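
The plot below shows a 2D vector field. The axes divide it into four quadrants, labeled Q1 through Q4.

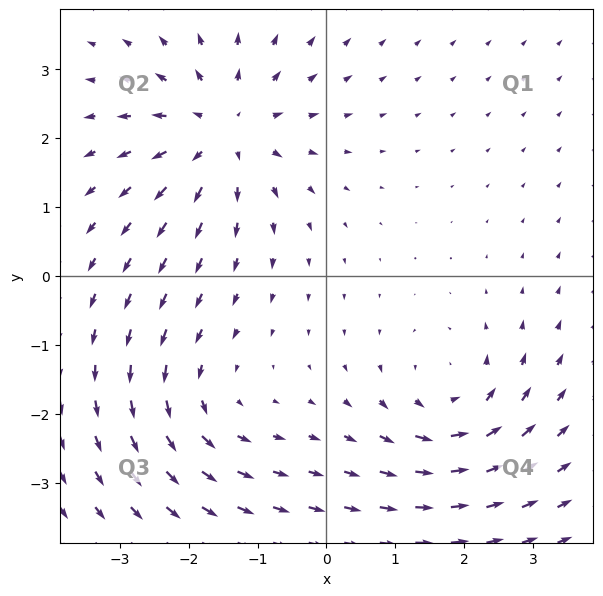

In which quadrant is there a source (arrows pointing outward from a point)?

Q2

The source sits at approximately (-1.5, 2.1), which lies in quadrant Q2. The divergence there is about +4, positive as expected for a source.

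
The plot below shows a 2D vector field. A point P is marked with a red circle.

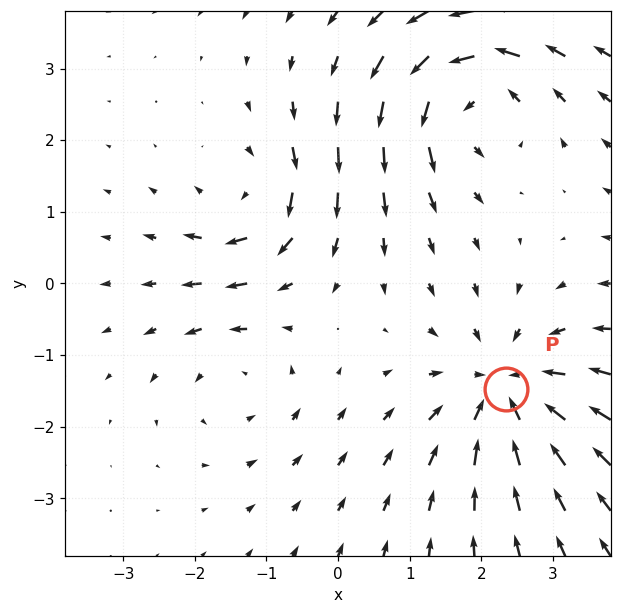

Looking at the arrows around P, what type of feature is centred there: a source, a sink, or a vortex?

sink

At P (2.3, -1.5) the arrows converge inward. Divergence about -5, curl ≈0 — negative divergence with near-zero curl is a sink.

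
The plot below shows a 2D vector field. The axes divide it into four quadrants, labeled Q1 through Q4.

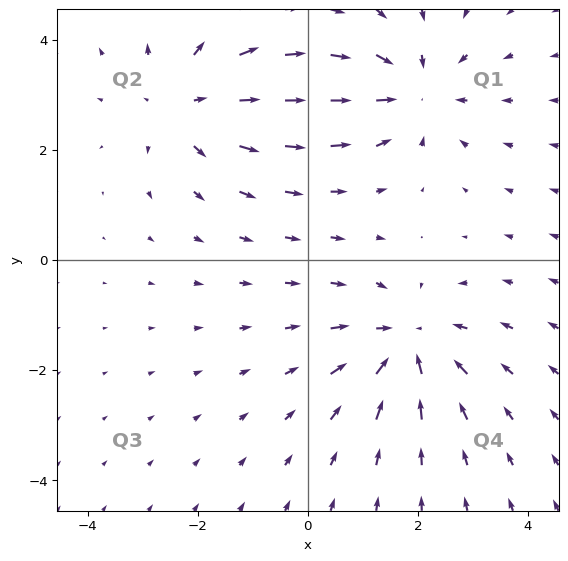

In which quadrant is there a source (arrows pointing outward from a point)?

The source sits at approximately (-2.2, 2.8), which lies in quadrant Q2. The divergence there is about +4, positive as expected for a source.

Q2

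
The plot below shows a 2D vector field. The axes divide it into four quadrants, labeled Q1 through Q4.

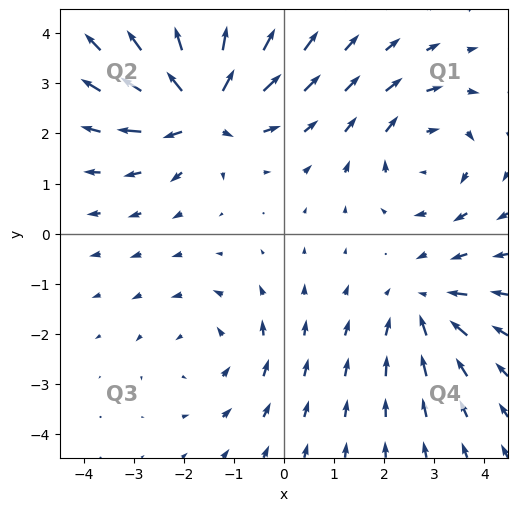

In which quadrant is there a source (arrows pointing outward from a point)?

Q2

The source sits at approximately (-1.6, 2.5), which lies in quadrant Q2. The divergence there is about +6, positive as expected for a source.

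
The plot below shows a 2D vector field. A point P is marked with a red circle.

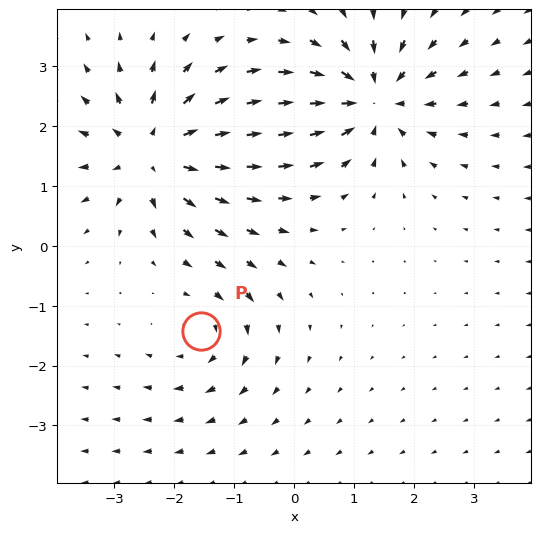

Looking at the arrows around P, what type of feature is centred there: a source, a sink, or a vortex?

vortex

At P (-1.5, -1.4) the arrows circulate clockwise. Divergence ≈0, curl about -3 — near-zero divergence with nonzero curl is a vortex.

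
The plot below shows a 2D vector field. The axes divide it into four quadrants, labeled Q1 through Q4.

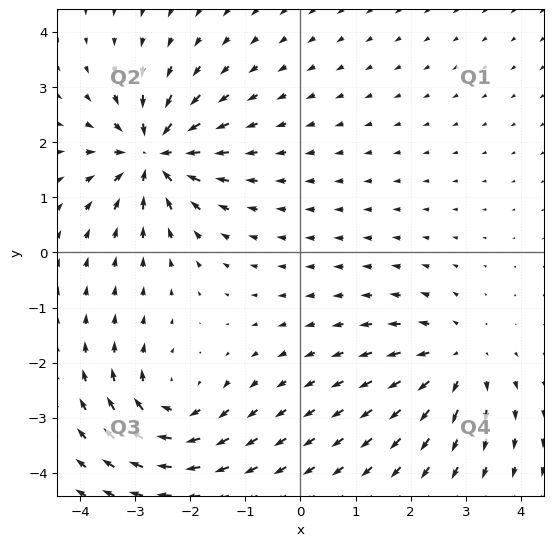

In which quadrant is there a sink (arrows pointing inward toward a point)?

The sink sits at approximately (-2.7, 1.8), which lies in quadrant Q2. The divergence there is about -6, negative as expected for a sink.

Q2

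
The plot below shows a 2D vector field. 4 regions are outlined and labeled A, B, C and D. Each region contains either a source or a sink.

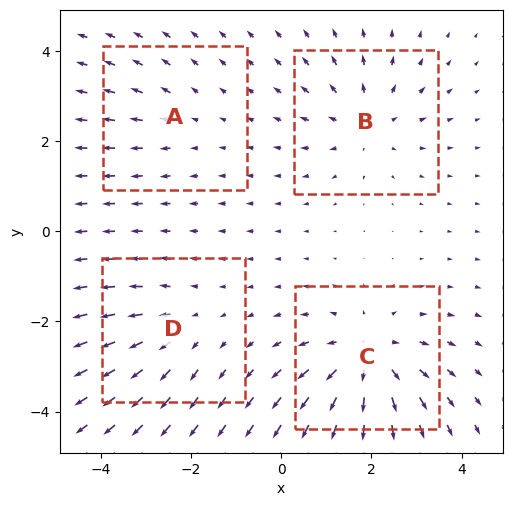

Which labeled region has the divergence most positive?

Divergence at each region's feature centre — A: about +2, B: about +4, C: about +6, D: about +3. Region C is most positive.

C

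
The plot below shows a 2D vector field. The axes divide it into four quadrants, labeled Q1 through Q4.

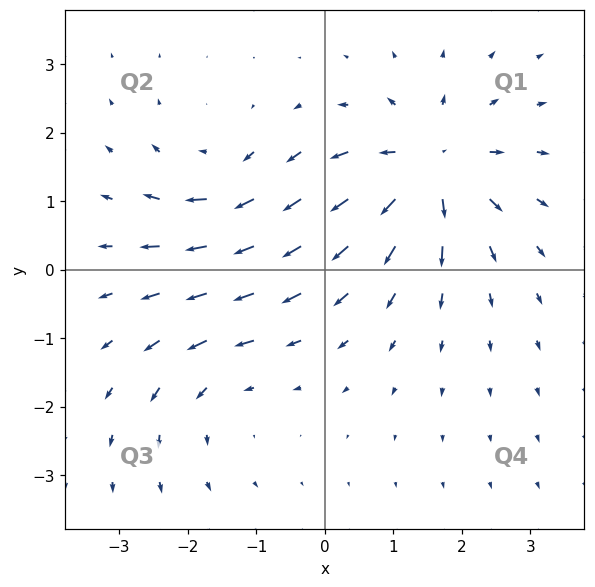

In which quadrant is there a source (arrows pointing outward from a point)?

The source sits at approximately (1.5, 1.5), which lies in quadrant Q1. The divergence there is about +6, positive as expected for a source.

Q1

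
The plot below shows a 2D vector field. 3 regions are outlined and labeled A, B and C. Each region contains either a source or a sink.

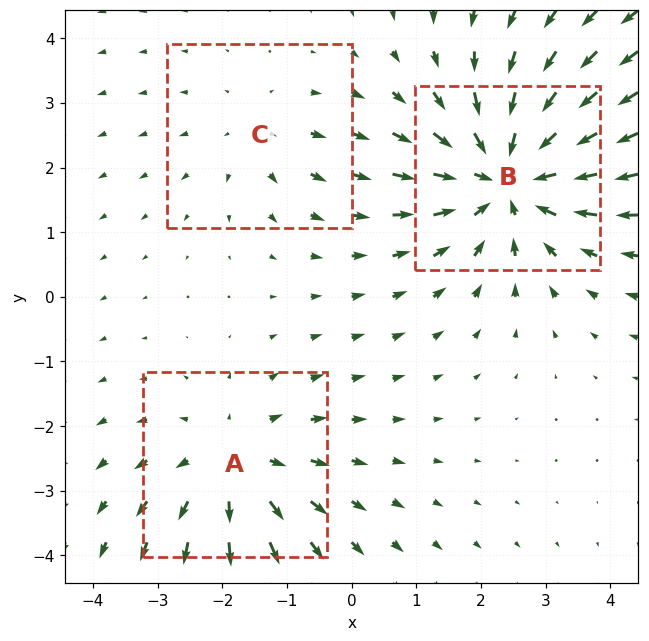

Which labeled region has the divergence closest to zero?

Divergence at each region's feature centre — A: about +3, B: about -5, C: about +2. Region C is closest to zero.

C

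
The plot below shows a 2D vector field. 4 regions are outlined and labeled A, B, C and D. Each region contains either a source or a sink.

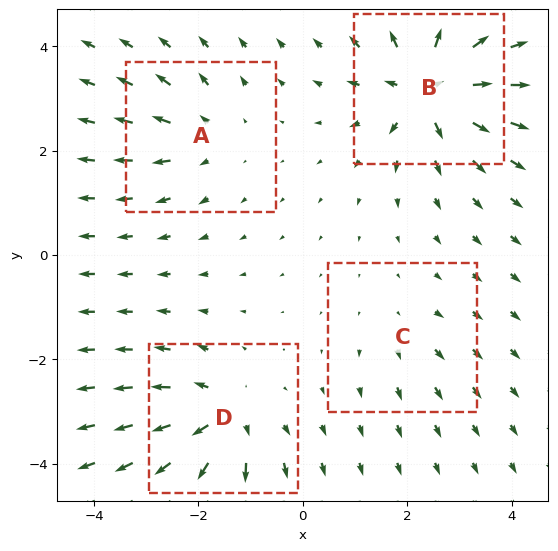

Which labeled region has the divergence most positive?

B

Divergence at each region's feature centre — A: about +4, B: about +8, C: about +2, D: about +6. Region B is most positive.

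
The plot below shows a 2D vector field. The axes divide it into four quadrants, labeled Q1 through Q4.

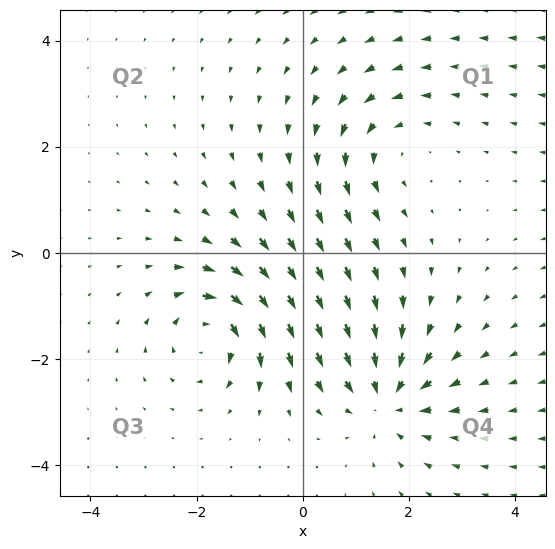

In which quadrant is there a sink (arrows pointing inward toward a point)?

The sink sits at approximately (1.6, -2.7), which lies in quadrant Q4. The divergence there is about -5, negative as expected for a sink.

Q4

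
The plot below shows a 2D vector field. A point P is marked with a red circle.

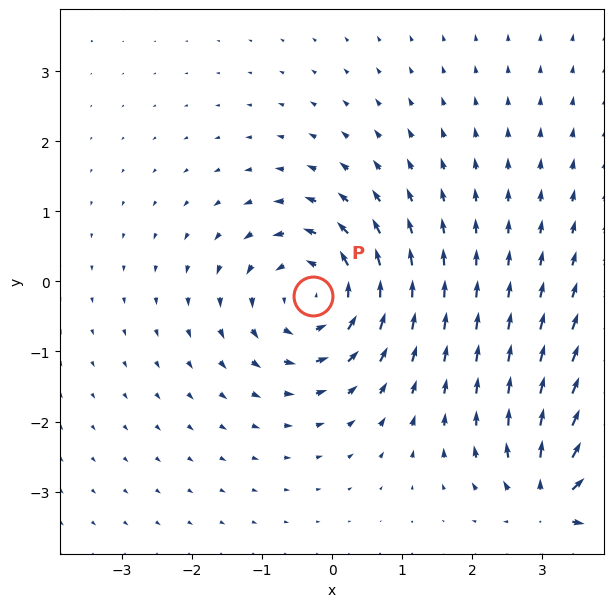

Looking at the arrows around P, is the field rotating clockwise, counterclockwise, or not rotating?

Near P at (-0.3, -0.2) the arrows circulate counterclockwise. The curl (z-component) there is about +5; positive curl means counterclockwise rotation.

counterclockwise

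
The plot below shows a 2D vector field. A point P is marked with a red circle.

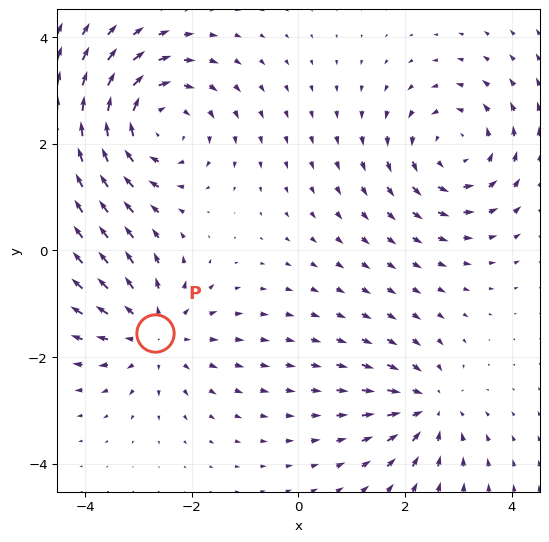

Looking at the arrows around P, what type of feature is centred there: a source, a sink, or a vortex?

source

At P (-2.7, -1.5) the arrows spread outward. Divergence about +3, curl ≈0 — positive divergence with near-zero curl is a source.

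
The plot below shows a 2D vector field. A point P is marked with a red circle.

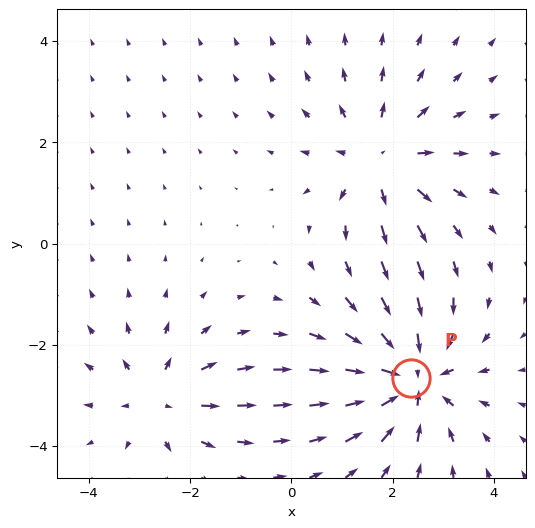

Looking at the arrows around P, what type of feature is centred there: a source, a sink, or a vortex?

At P (2.4, -2.7) the arrows converge inward. Divergence about -4, curl ≈0 — negative divergence with near-zero curl is a sink.

sink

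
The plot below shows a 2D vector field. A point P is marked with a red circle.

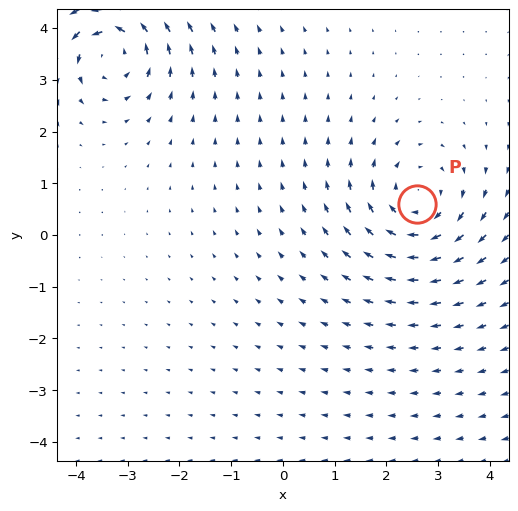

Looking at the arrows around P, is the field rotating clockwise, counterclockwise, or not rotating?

clockwise

Near P at (2.6, 0.6) the arrows circulate clockwise. The curl (z-component) there is about -4; negative curl means clockwise rotation.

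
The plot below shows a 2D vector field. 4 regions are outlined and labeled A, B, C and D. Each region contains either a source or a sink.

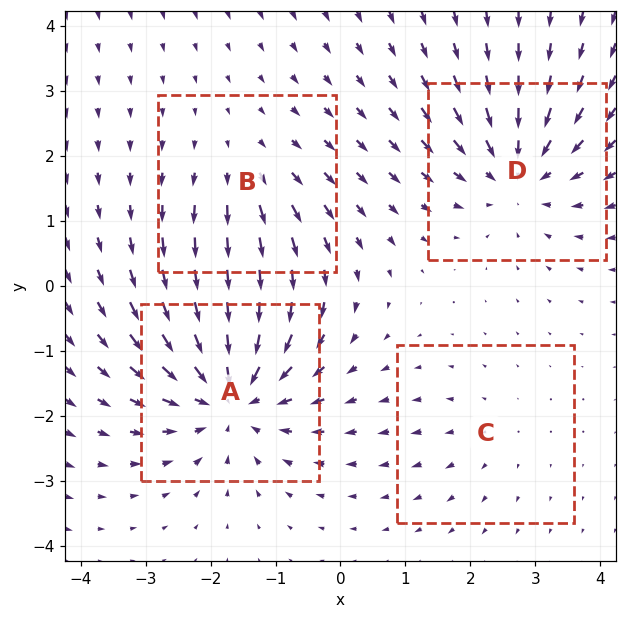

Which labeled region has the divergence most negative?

Divergence at each region's feature centre — A: about -6, B: about +3, C: about +2, D: about -5. Region A is most negative.

A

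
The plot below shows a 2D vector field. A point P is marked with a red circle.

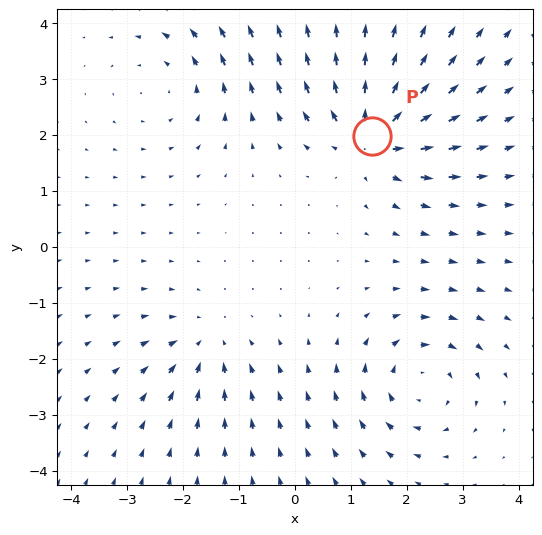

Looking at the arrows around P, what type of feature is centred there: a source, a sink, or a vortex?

At P (1.4, 2.0) the arrows spread outward. Divergence about +6, curl ≈0 — positive divergence with near-zero curl is a source.

source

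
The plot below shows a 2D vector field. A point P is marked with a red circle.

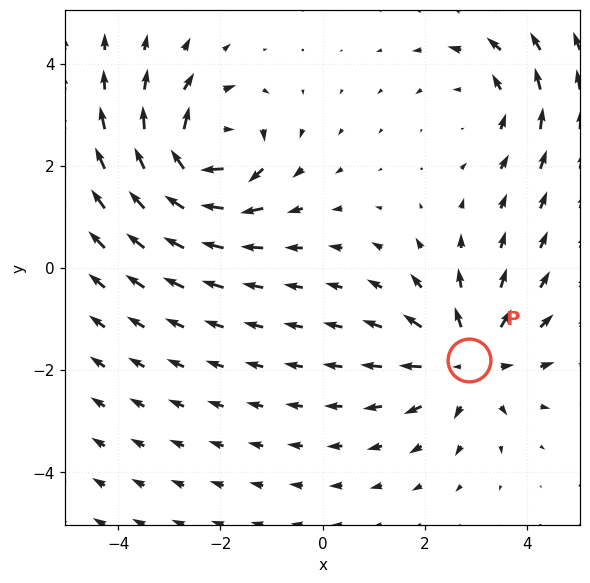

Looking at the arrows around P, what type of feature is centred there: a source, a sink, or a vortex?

At P (2.9, -1.8) the arrows spread outward. Divergence about +4, curl ≈0 — positive divergence with near-zero curl is a source.

source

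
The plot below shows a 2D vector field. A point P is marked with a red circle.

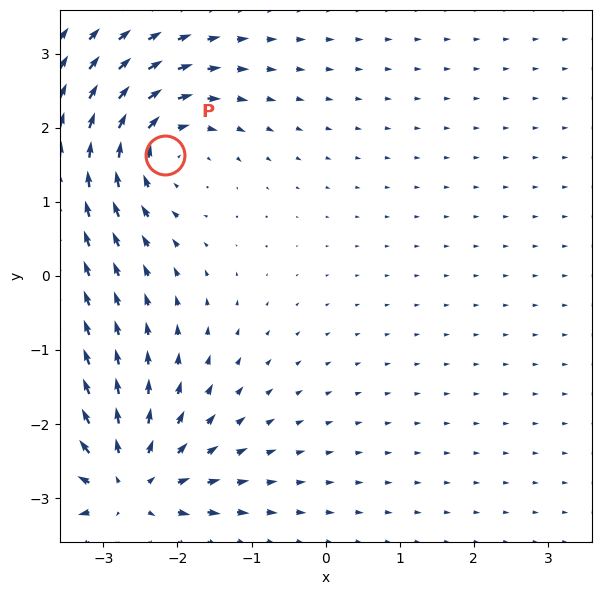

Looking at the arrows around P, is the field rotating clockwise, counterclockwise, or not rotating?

Near P at (-2.2, 1.6) the arrows circulate clockwise. The curl (z-component) there is about -4; negative curl means clockwise rotation.

clockwise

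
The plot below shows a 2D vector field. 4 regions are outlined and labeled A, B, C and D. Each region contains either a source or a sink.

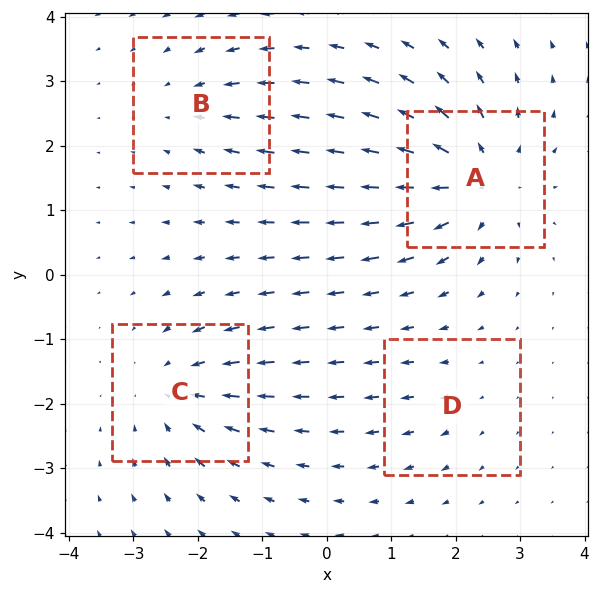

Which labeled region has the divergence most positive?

A

Divergence at each region's feature centre — A: about +7, B: about -3, C: about -5, D: about +2. Region A is most positive.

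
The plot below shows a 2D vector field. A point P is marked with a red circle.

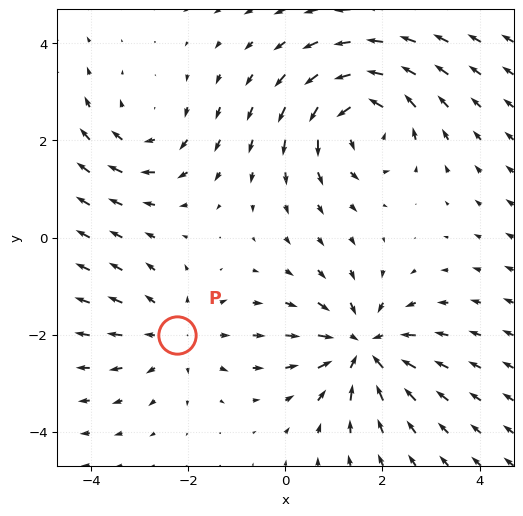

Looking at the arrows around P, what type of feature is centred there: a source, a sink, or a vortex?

At P (-2.2, -2.0) the arrows spread outward. Divergence about +2, curl ≈0 — positive divergence with near-zero curl is a source.

source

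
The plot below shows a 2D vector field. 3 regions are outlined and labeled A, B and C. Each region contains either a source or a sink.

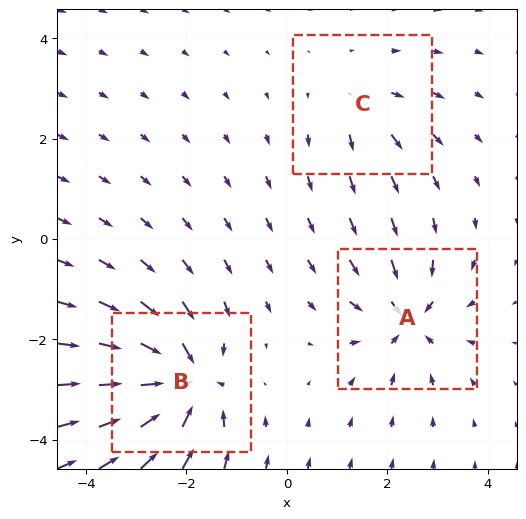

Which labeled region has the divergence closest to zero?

Divergence at each region's feature centre — A: about -4, B: about -6, C: about +2. Region C is closest to zero.

C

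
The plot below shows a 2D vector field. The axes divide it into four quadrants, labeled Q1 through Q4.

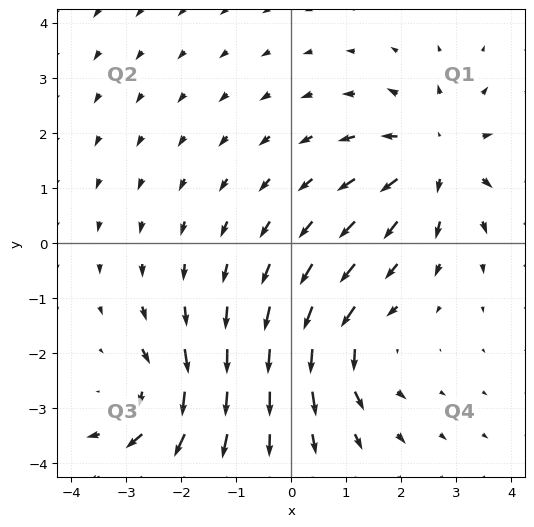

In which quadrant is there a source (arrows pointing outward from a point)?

The source sits at approximately (2.7, 1.6), which lies in quadrant Q1. The divergence there is about +5, positive as expected for a source.

Q1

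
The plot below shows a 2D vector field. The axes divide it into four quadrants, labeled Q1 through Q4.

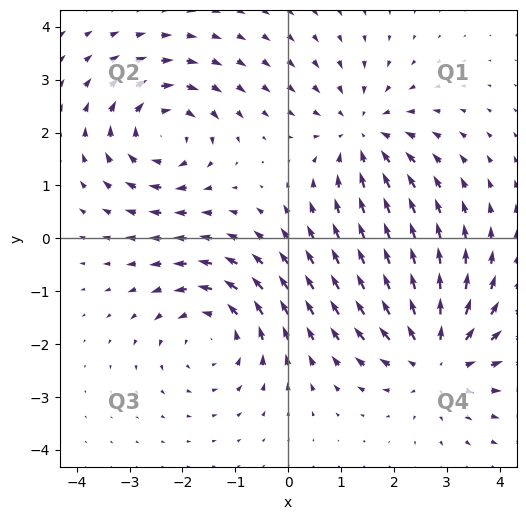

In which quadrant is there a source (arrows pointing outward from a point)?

Q4

The source sits at approximately (2.8, -2.2), which lies in quadrant Q4. The divergence there is about +5, positive as expected for a source.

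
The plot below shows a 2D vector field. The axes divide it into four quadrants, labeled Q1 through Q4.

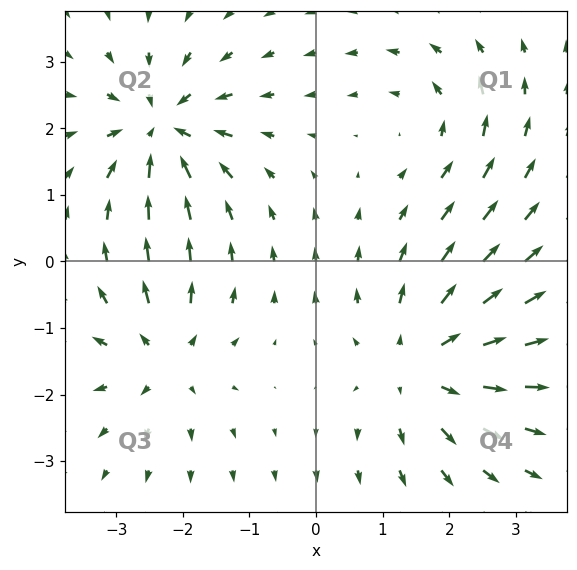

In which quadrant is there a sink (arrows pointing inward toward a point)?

The sink sits at approximately (-2.3, 2.0), which lies in quadrant Q2. The divergence there is about -6, negative as expected for a sink.

Q2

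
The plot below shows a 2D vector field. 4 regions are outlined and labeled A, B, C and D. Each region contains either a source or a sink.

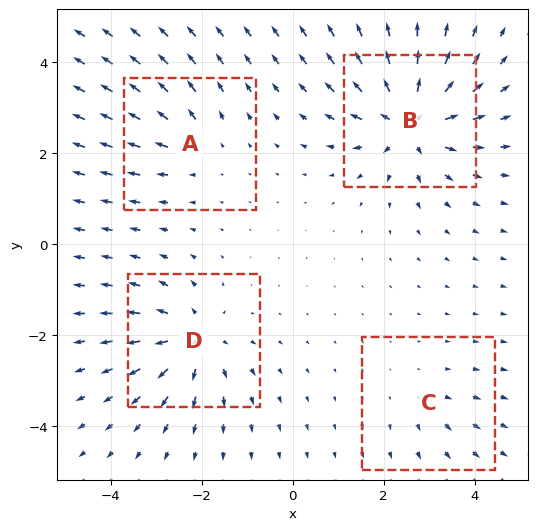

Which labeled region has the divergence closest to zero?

C

Divergence at each region's feature centre — A: about +3, B: about +8, C: about +2, D: about +6. Region C is closest to zero.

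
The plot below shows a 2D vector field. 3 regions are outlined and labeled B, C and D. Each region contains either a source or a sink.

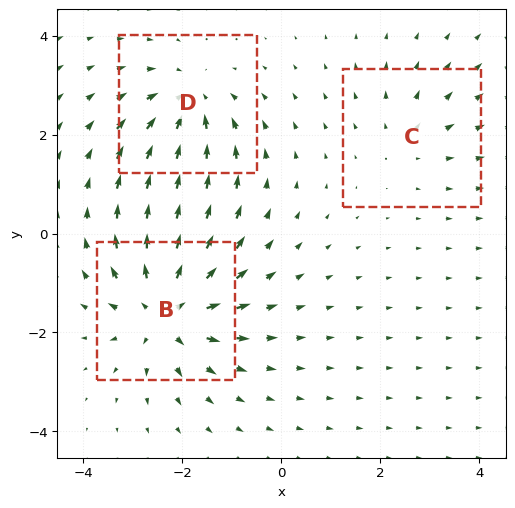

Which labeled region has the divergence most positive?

Divergence at each region's feature centre — B: about +5, C: about +2, D: about -4. Region B is most positive.

B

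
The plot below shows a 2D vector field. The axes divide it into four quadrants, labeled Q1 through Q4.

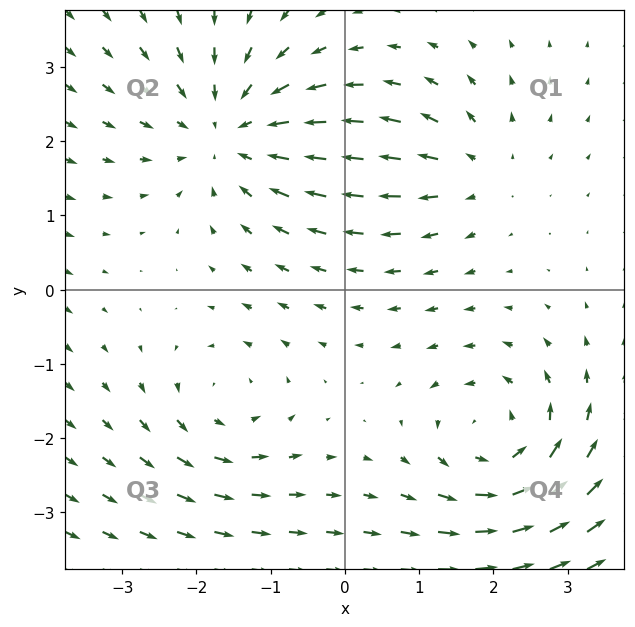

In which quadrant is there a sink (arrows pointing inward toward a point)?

Q2

The sink sits at approximately (-1.5, 2.1), which lies in quadrant Q2. The divergence there is about -4, negative as expected for a sink.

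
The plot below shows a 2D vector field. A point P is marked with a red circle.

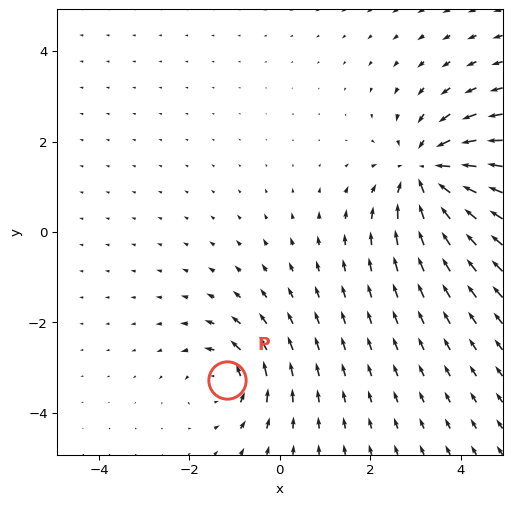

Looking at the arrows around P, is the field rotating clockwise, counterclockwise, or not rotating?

counterclockwise

Near P at (-1.2, -3.3) the arrows circulate counterclockwise. The curl (z-component) there is about +3; positive curl means counterclockwise rotation.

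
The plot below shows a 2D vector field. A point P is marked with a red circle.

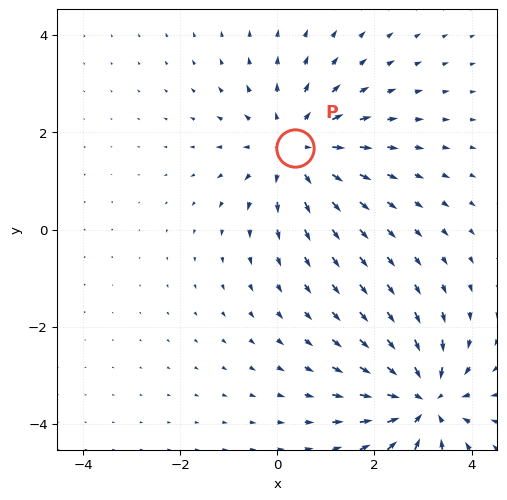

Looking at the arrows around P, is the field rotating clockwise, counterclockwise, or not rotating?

not rotating

Near P at (0.4, 1.7) the arrows show no circulation. The curl there is ≈0.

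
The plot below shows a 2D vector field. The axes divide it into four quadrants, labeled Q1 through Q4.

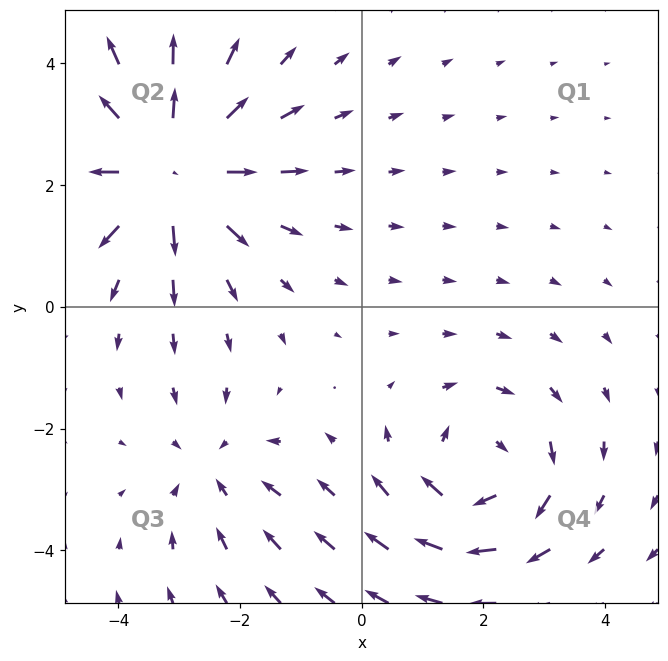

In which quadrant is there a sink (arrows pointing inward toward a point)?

Q3

The sink sits at approximately (-2.5, -2.6), which lies in quadrant Q3. The divergence there is about -2, negative as expected for a sink.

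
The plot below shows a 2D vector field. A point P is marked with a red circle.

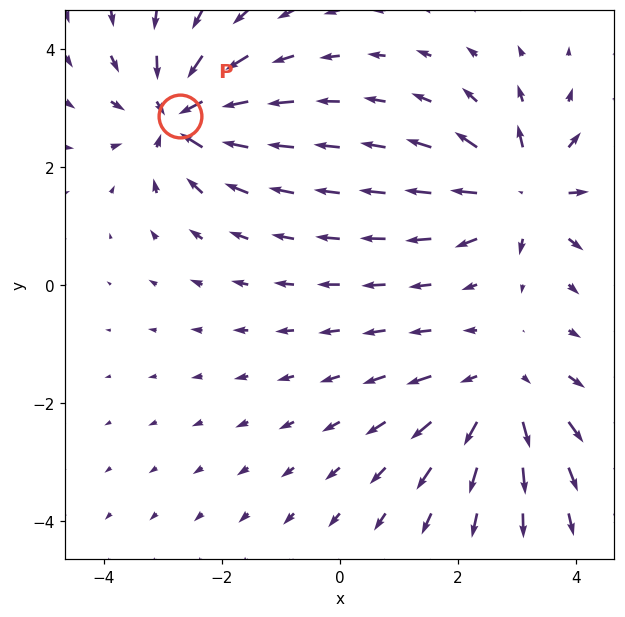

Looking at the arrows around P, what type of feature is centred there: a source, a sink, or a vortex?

At P (-2.7, 2.9) the arrows converge inward. Divergence about -6, curl ≈0 — negative divergence with near-zero curl is a sink.

sink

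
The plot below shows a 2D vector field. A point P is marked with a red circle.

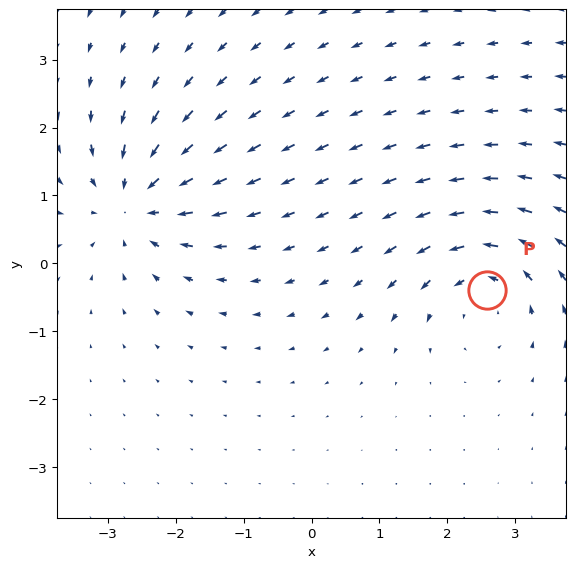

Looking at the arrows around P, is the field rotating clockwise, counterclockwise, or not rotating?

counterclockwise

Near P at (2.6, -0.4) the arrows circulate counterclockwise. The curl (z-component) there is about +4; positive curl means counterclockwise rotation.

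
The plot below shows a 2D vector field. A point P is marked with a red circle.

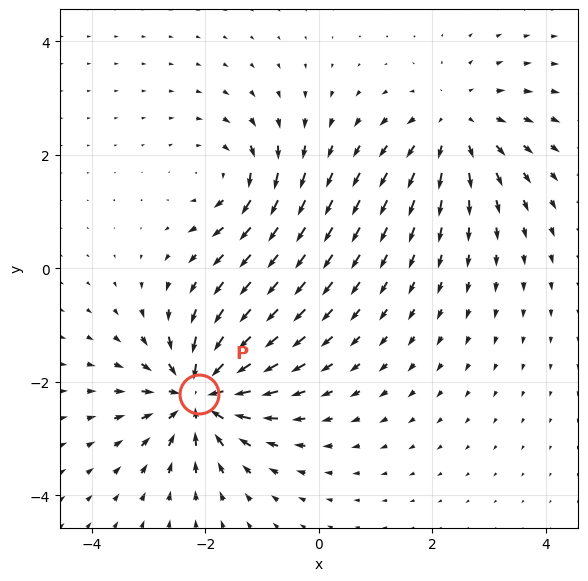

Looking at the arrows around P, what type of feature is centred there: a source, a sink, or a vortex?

At P (-2.1, -2.2) the arrows converge inward. Divergence about -6, curl ≈0 — negative divergence with near-zero curl is a sink.

sink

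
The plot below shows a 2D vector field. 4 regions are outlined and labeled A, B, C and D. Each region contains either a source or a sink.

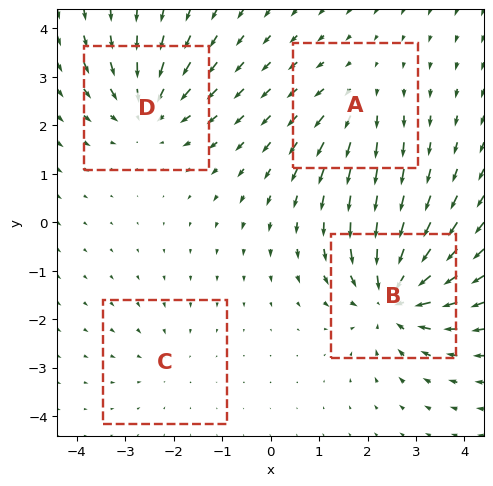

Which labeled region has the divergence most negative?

B

Divergence at each region's feature centre — A: about +3, B: about -7, C: about -2, D: about -5. Region B is most negative.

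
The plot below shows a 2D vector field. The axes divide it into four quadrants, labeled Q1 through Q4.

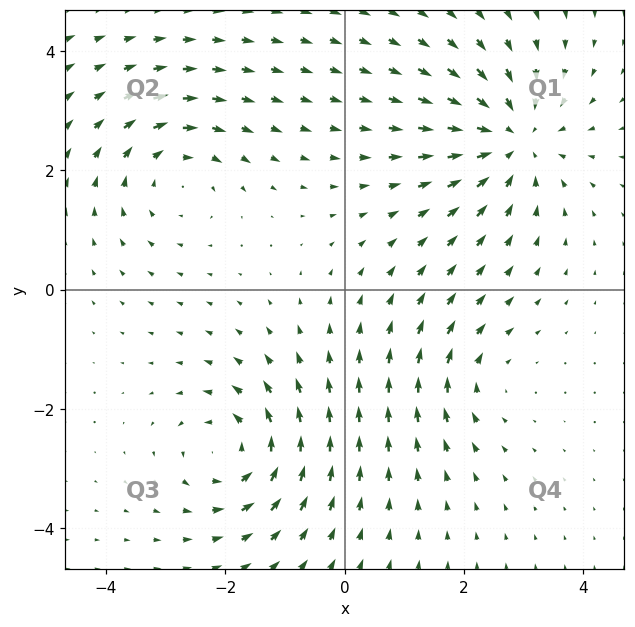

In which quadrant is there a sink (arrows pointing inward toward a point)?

The sink sits at approximately (2.8, 2.5), which lies in quadrant Q1. The divergence there is about -4, negative as expected for a sink.

Q1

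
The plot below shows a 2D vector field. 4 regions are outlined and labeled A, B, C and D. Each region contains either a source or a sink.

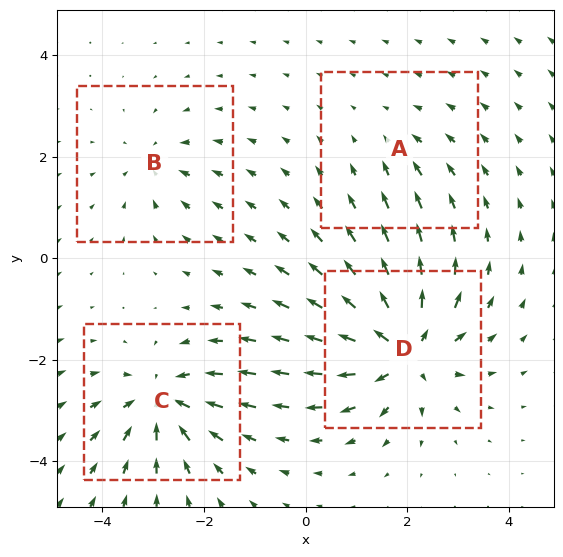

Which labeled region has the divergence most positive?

Divergence at each region's feature centre — A: about -2, B: about -4, C: about -6, D: about +9. Region D is most positive.

D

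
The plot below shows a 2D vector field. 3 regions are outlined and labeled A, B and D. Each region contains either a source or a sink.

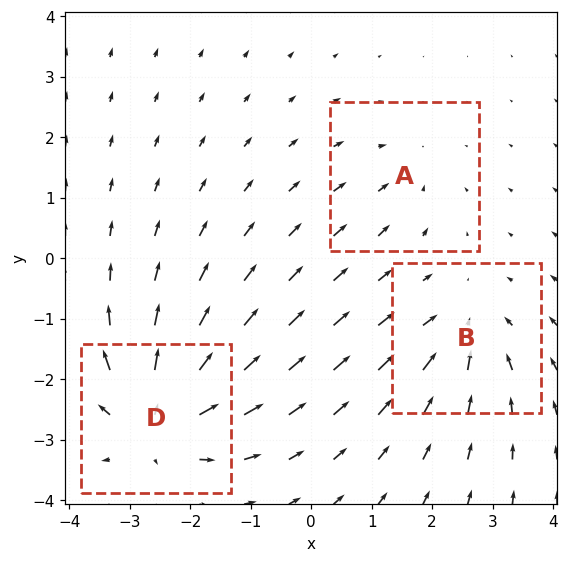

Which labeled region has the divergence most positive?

D

Divergence at each region's feature centre — A: about -2, B: about -3, D: about +5. Region D is most positive.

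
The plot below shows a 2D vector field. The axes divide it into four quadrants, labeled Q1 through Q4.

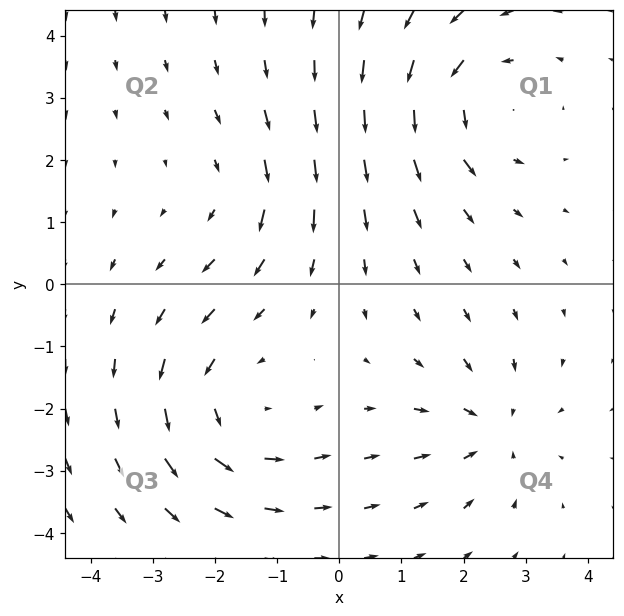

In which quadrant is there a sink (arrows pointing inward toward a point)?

The sink sits at approximately (2.5, -2.3), which lies in quadrant Q4. The divergence there is about -3, negative as expected for a sink.

Q4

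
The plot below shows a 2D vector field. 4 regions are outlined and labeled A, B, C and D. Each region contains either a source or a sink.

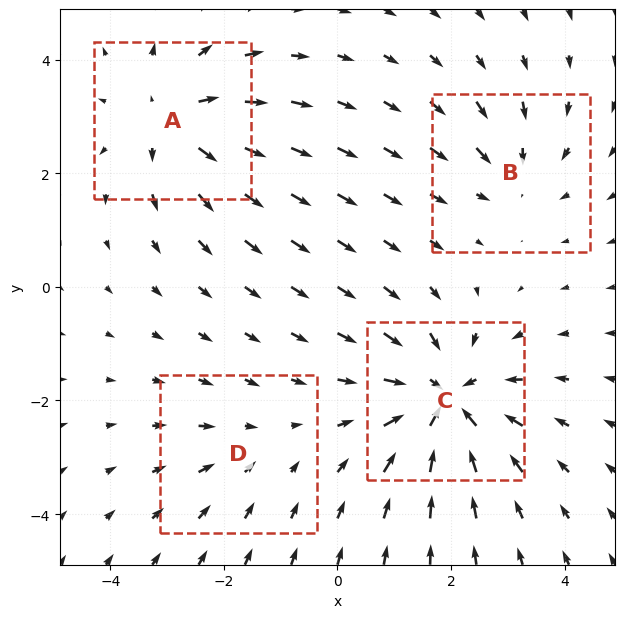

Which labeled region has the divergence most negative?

Divergence at each region's feature centre — A: about +5, B: about -3, C: about -6, D: about -2. Region C is most negative.

C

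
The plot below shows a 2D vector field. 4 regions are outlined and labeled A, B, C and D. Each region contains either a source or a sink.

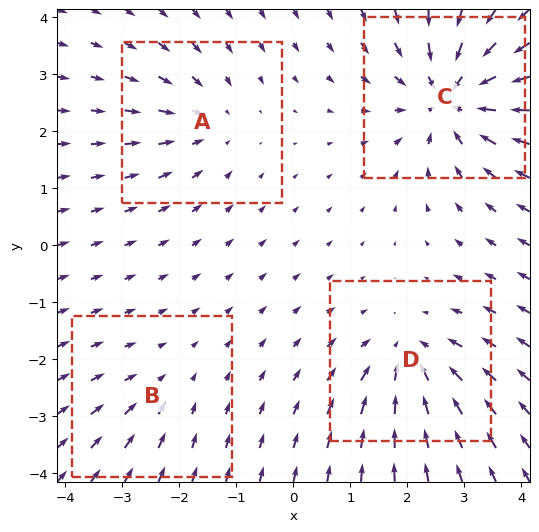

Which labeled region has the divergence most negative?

C

Divergence at each region's feature centre — A: about -3, B: about -2, C: about -7, D: about -5. Region C is most negative.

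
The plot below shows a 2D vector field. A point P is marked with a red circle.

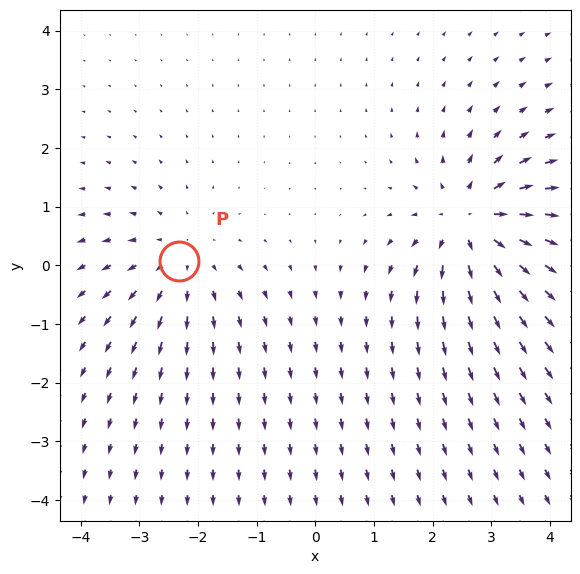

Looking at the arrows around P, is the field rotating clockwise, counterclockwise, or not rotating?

not rotating

Near P at (-2.3, 0.1) the arrows show no circulation. The curl there is ≈0.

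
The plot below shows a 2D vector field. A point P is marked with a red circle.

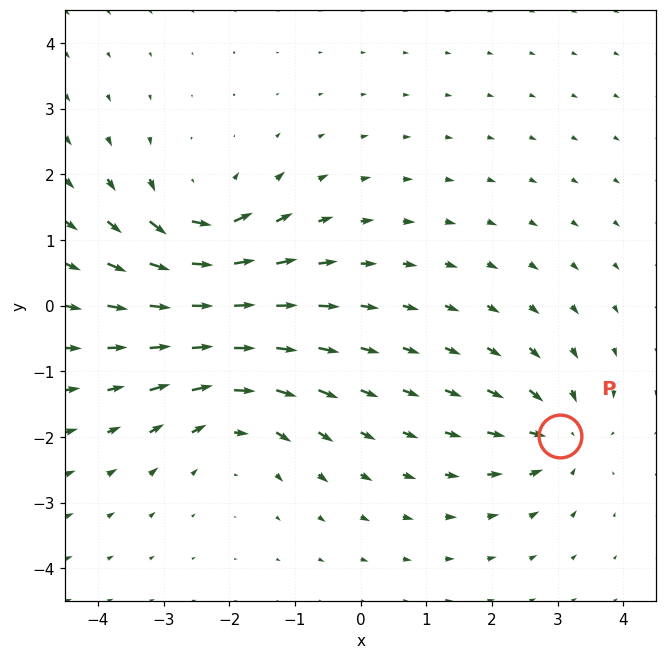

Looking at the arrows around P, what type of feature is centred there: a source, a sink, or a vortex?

sink

At P (3.0, -2.0) the arrows converge inward. Divergence about -5, curl ≈0 — negative divergence with near-zero curl is a sink.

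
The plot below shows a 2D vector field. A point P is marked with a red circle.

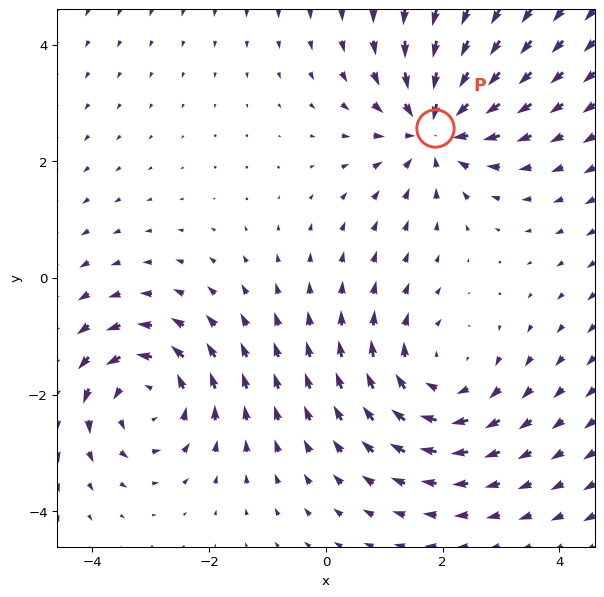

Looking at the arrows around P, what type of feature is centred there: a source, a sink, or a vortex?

At P (1.9, 2.6) the arrows converge inward. Divergence about -5, curl ≈0 — negative divergence with near-zero curl is a sink.

sink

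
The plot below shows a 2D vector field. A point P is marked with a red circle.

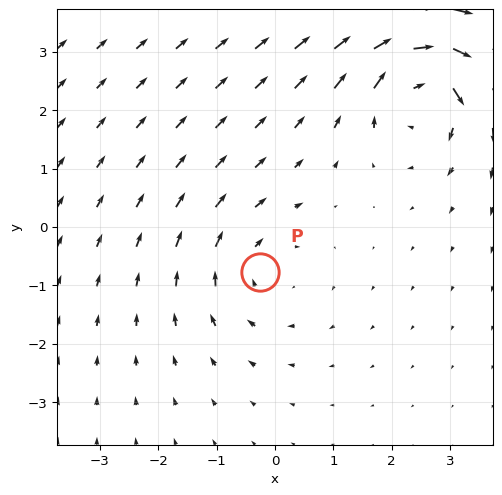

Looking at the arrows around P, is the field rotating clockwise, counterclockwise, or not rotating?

clockwise

Near P at (-0.3, -0.8) the arrows circulate clockwise. The curl (z-component) there is about -3; negative curl means clockwise rotation.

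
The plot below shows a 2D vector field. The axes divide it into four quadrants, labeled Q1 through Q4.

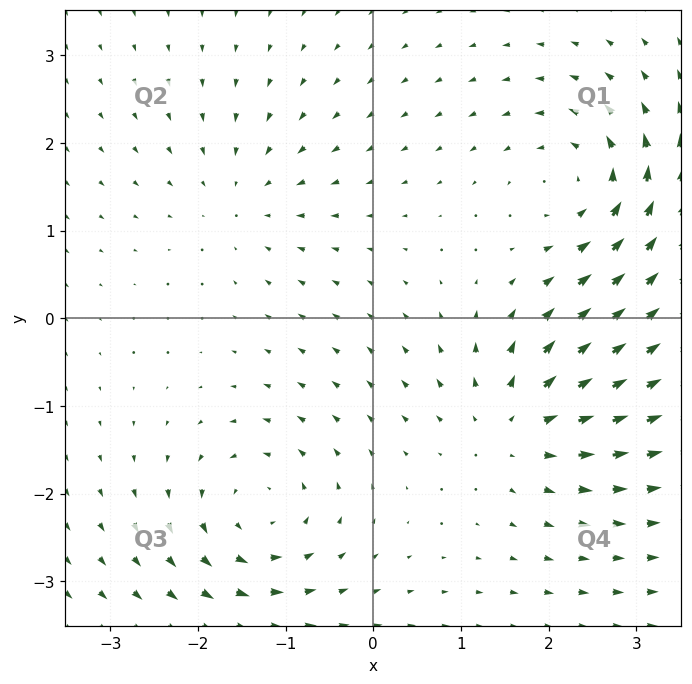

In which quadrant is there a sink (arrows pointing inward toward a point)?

Q2

The sink sits at approximately (-1.5, 1.4), which lies in quadrant Q2. The divergence there is about -4, negative as expected for a sink.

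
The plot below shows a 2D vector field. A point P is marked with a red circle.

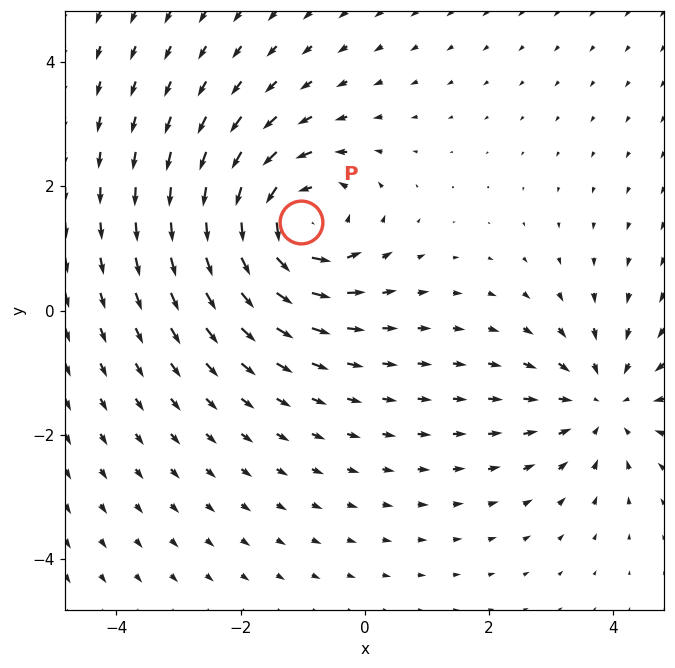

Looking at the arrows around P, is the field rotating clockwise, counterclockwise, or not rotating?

counterclockwise

Near P at (-1.0, 1.4) the arrows circulate counterclockwise. The curl (z-component) there is about +4; positive curl means counterclockwise rotation.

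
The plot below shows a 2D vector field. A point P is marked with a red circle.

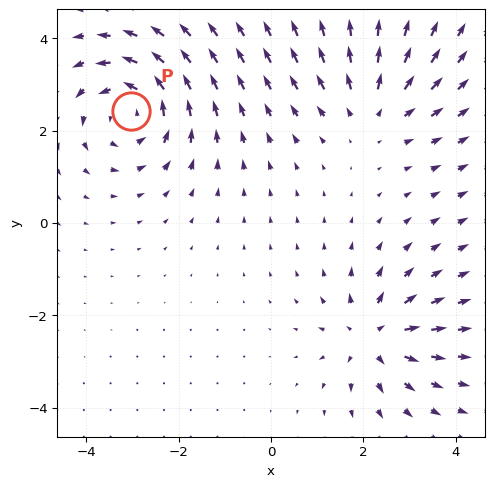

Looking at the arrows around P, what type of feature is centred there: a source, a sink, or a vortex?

vortex

At P (-3.0, 2.4) the arrows circulate counterclockwise. Divergence ≈0, curl about +5 — near-zero divergence with nonzero curl is a vortex.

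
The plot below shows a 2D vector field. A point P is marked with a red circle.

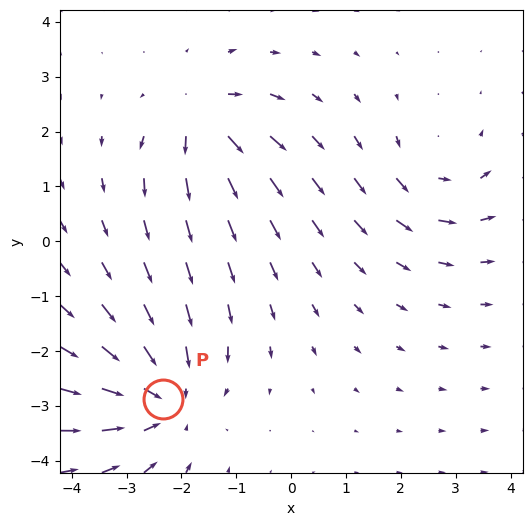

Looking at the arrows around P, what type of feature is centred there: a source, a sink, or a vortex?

sink

At P (-2.3, -2.9) the arrows converge inward. Divergence about -4, curl ≈0 — negative divergence with near-zero curl is a sink.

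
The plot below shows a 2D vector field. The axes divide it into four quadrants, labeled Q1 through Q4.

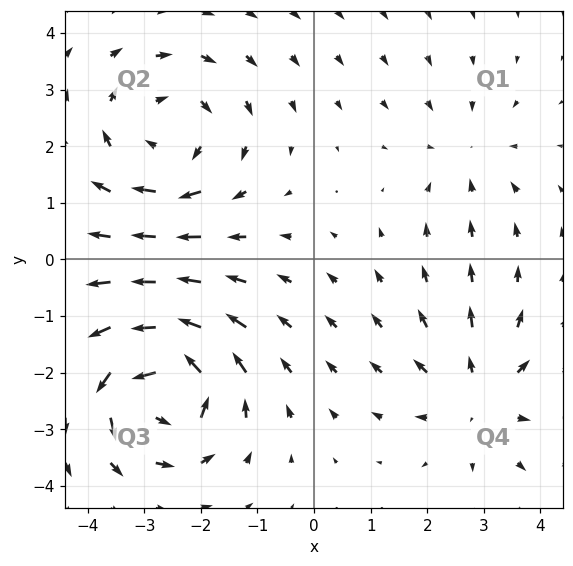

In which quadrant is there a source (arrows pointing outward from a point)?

The source sits at approximately (2.9, -2.4), which lies in quadrant Q4. The divergence there is about +3, positive as expected for a source.

Q4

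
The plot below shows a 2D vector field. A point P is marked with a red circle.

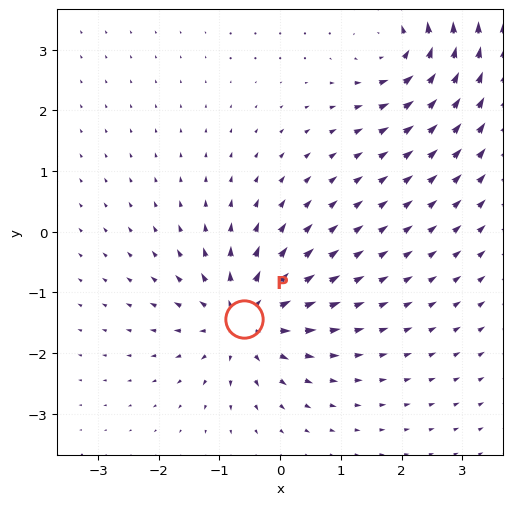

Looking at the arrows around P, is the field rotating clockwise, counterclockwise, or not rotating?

Near P at (-0.6, -1.4) the arrows show no circulation. The curl there is ≈0.

not rotating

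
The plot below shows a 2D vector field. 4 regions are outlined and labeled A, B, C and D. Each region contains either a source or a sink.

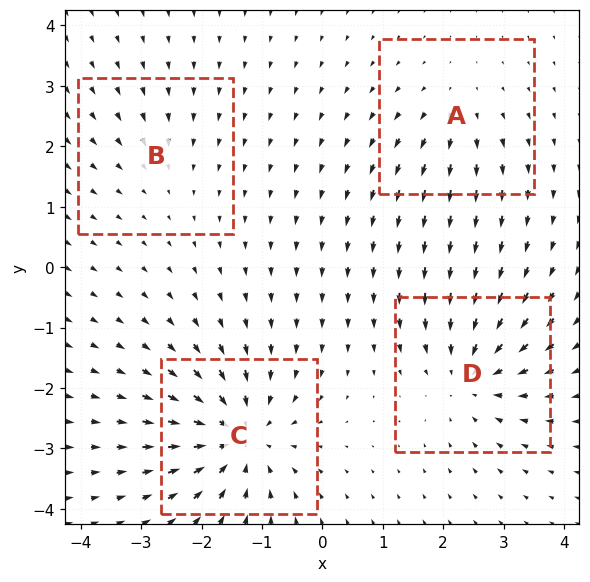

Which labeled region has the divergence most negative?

C

Divergence at each region's feature centre — A: about +3, B: about -2, C: about -8, D: about -6. Region C is most negative.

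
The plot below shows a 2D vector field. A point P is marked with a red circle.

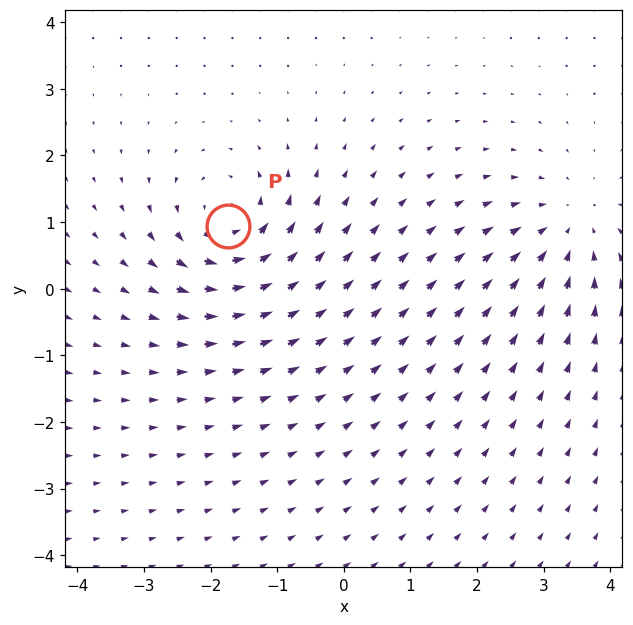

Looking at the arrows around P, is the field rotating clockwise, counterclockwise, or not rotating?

counterclockwise

Near P at (-1.7, 0.9) the arrows circulate counterclockwise. The curl (z-component) there is about +5; positive curl means counterclockwise rotation.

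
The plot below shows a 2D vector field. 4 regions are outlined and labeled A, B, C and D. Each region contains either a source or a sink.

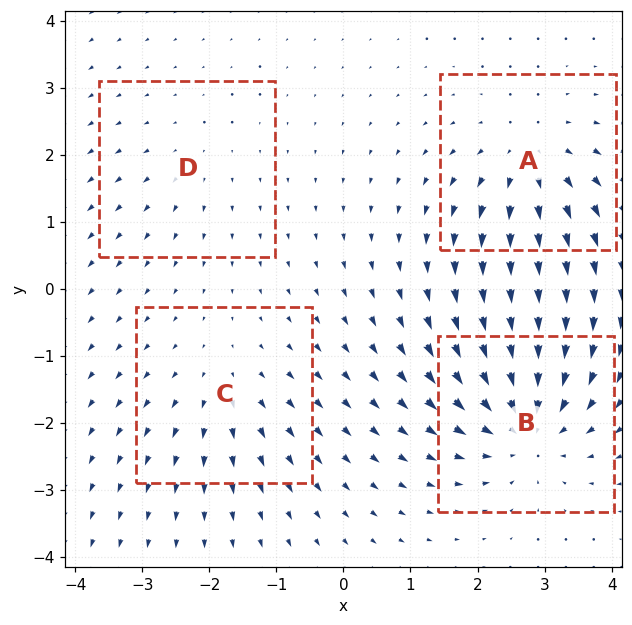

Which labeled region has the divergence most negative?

B

Divergence at each region's feature centre — A: about +5, B: about -7, C: about +3, D: about +2. Region B is most negative.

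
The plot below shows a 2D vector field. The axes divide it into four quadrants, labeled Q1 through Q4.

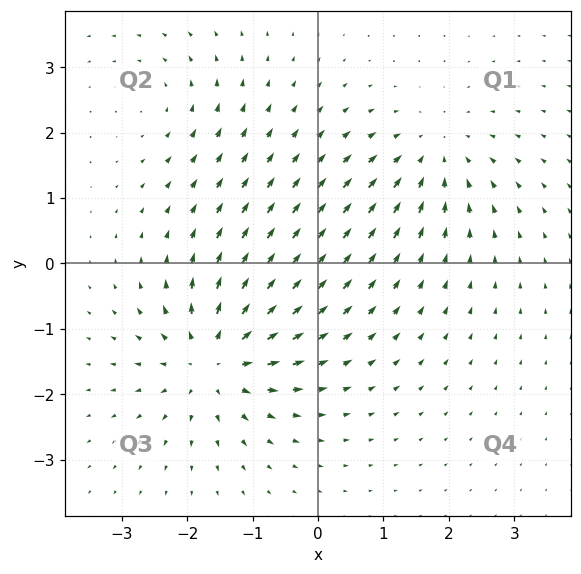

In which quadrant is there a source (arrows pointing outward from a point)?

Q3

The source sits at approximately (-1.6, -1.5), which lies in quadrant Q3. The divergence there is about +5, positive as expected for a source.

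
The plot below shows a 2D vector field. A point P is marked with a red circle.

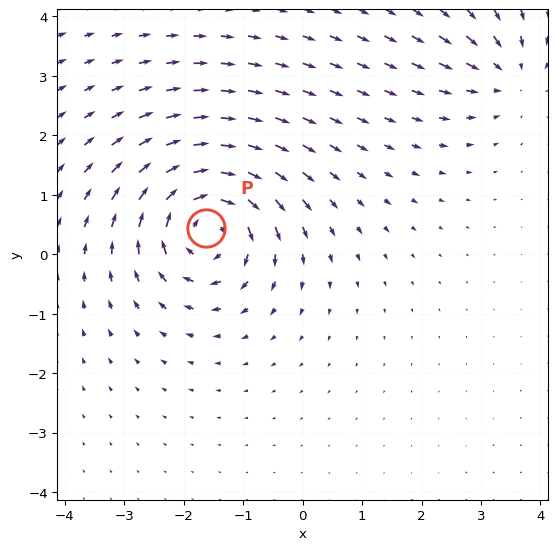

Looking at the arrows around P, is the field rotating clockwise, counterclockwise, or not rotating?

clockwise

Near P at (-1.6, 0.4) the arrows circulate clockwise. The curl (z-component) there is about -6; negative curl means clockwise rotation.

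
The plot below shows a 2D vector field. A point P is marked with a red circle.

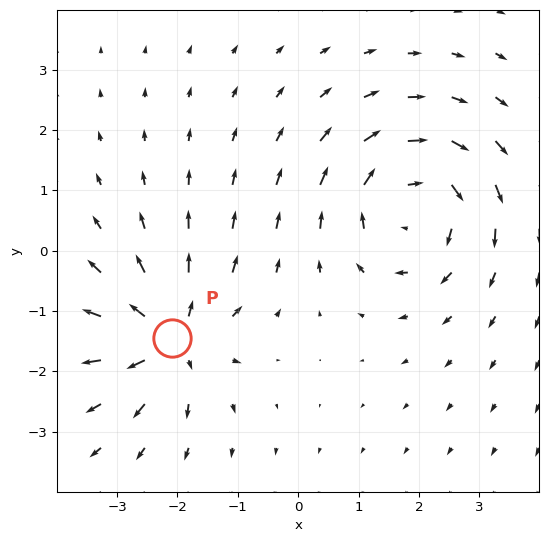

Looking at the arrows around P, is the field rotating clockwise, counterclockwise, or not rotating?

not rotating

Near P at (-2.1, -1.4) the arrows show no circulation. The curl there is ≈0.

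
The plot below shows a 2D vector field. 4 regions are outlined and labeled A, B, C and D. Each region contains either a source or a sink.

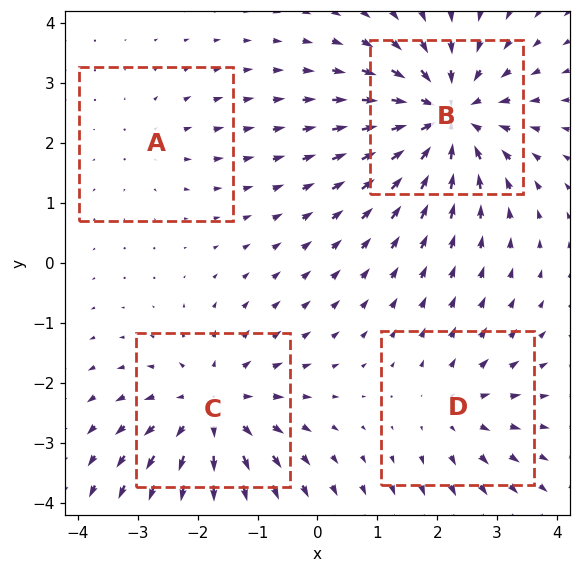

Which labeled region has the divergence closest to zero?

A

Divergence at each region's feature centre — A: about +2, B: about -6, C: about +5, D: about +3. Region A is closest to zero.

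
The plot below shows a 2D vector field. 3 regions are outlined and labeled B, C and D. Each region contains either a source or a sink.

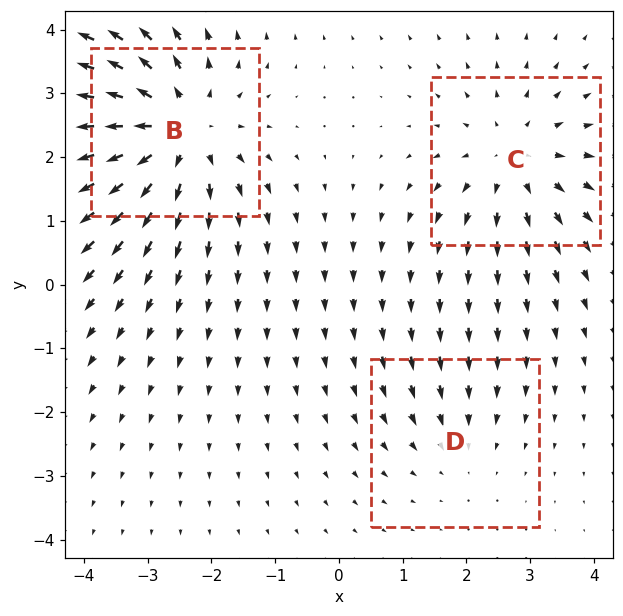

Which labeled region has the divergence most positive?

B

Divergence at each region's feature centre — B: about +5, C: about +3, D: about -2. Region B is most positive.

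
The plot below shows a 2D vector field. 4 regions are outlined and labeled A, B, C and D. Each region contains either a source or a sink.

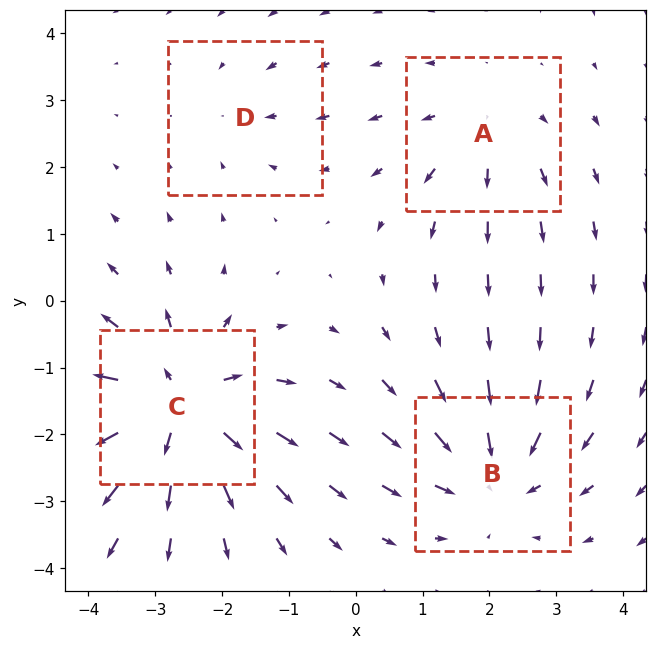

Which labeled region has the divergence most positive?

Divergence at each region's feature centre — A: about +3, B: about -5, C: about +7, D: about -2. Region C is most positive.

C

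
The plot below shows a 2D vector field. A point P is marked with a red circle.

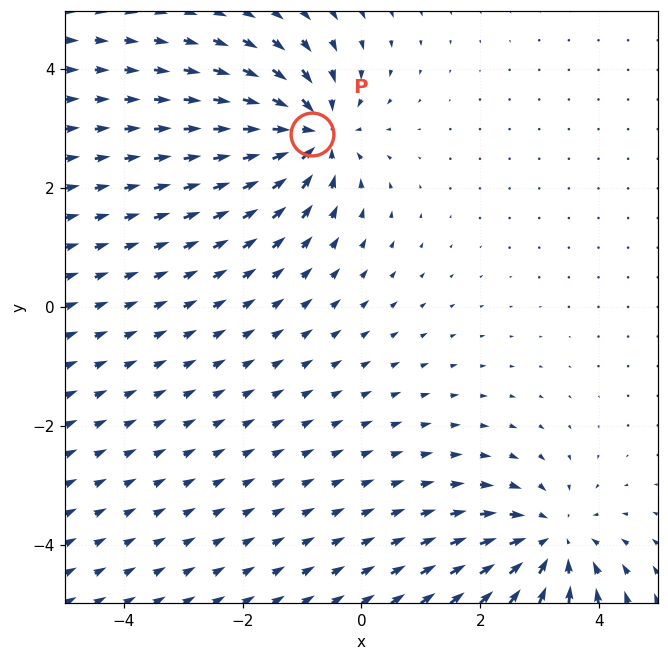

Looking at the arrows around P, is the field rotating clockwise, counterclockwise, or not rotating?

Near P at (-0.8, 2.9) the arrows show no circulation. The curl there is ≈0.

not rotating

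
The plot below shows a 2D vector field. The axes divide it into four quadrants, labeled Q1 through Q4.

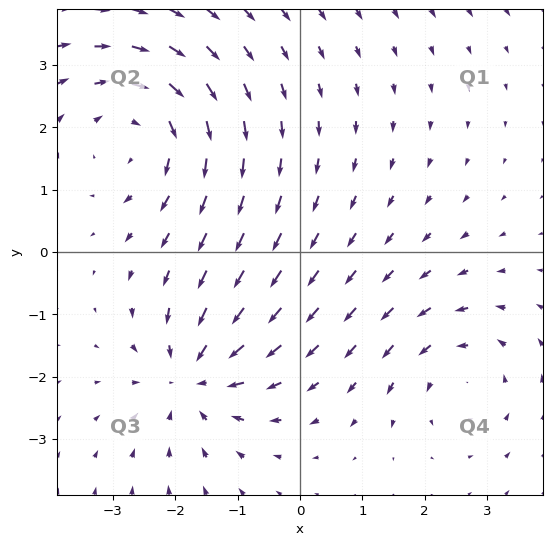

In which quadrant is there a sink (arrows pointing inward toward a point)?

The sink sits at approximately (-1.7, -2.0), which lies in quadrant Q3. The divergence there is about -4, negative as expected for a sink.

Q3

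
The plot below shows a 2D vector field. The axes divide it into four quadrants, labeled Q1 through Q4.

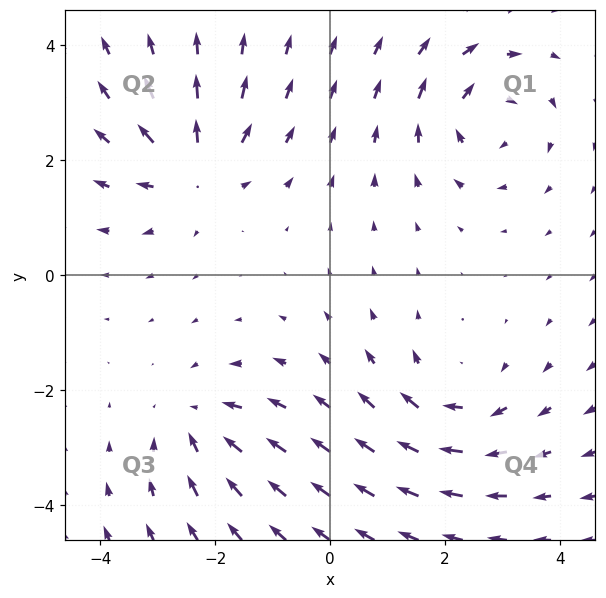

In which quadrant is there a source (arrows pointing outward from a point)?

Q2

The source sits at approximately (-2.4, 1.8), which lies in quadrant Q2. The divergence there is about +5, positive as expected for a source.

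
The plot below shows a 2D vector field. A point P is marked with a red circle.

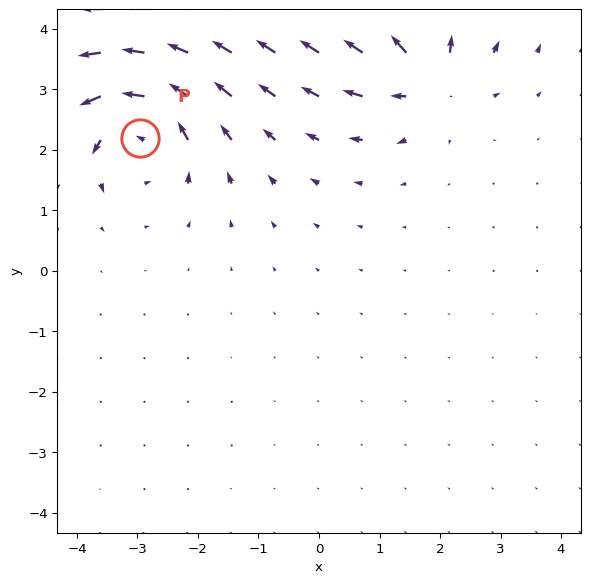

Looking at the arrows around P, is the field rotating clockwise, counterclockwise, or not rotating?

counterclockwise

Near P at (-3.0, 2.2) the arrows circulate counterclockwise. The curl (z-component) there is about +6; positive curl means counterclockwise rotation.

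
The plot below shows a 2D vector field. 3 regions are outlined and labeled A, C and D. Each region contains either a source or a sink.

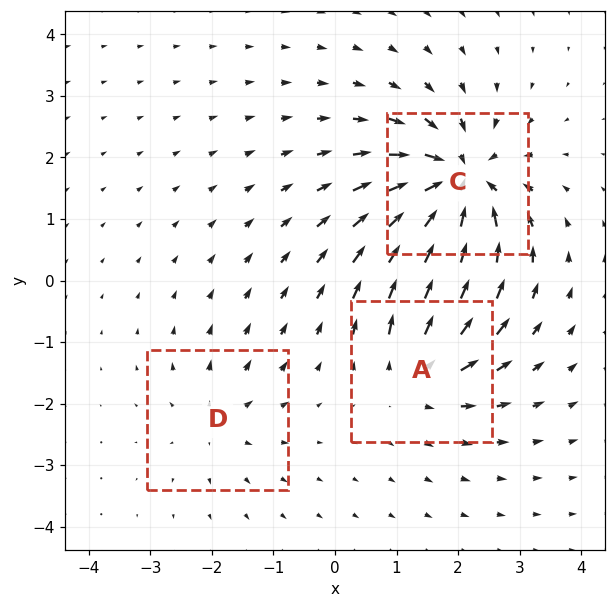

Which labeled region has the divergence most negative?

C

Divergence at each region's feature centre — A: about +4, C: about -6, D: about +3. Region C is most negative.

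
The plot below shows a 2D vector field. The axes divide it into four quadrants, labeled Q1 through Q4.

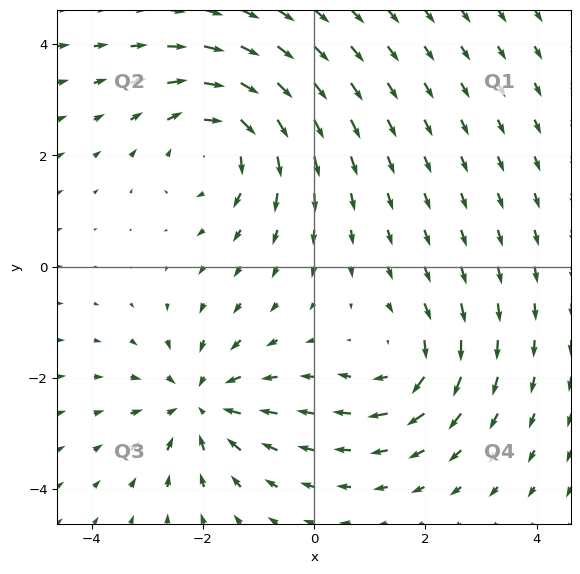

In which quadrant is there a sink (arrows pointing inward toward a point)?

Q3

The sink sits at approximately (-2.1, -2.5), which lies in quadrant Q3. The divergence there is about -4, negative as expected for a sink.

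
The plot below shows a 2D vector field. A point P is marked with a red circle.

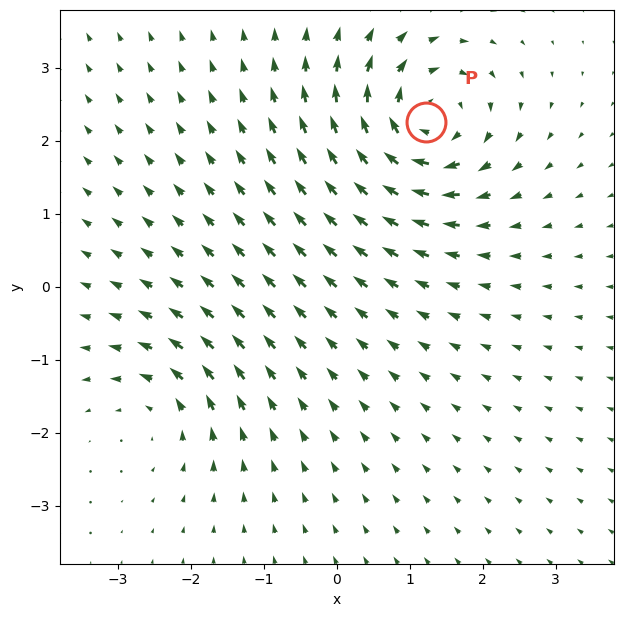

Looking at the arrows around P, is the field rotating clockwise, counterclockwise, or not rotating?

clockwise

Near P at (1.2, 2.3) the arrows circulate clockwise. The curl (z-component) there is about -6; negative curl means clockwise rotation.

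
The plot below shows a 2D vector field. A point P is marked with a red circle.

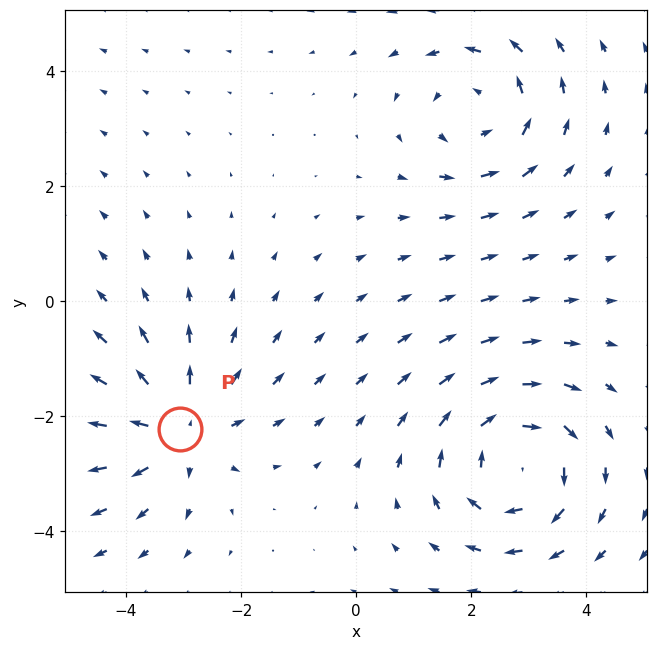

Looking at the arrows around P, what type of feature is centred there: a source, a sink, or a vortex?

At P (-3.1, -2.2) the arrows spread outward. Divergence about +4, curl ≈0 — positive divergence with near-zero curl is a source.

source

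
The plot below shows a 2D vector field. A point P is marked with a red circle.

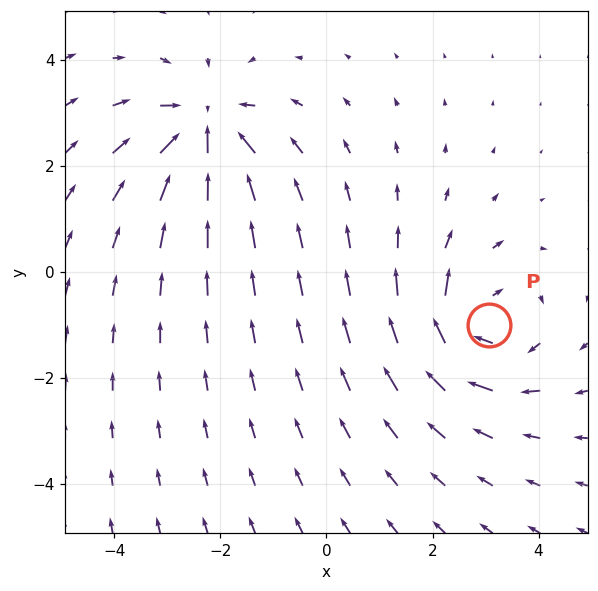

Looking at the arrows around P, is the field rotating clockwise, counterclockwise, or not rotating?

Near P at (3.1, -1.0) the arrows circulate clockwise. The curl (z-component) there is about -5; negative curl means clockwise rotation.

clockwise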